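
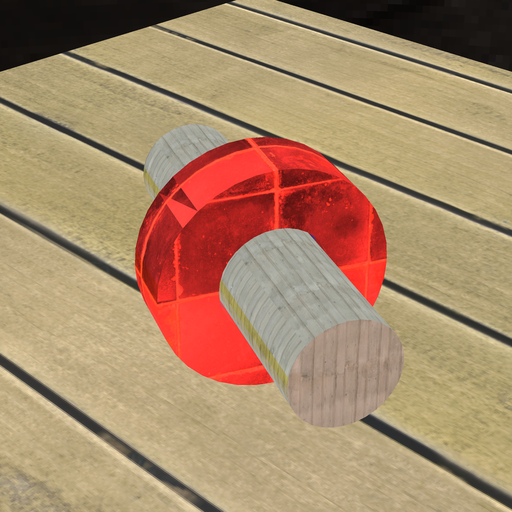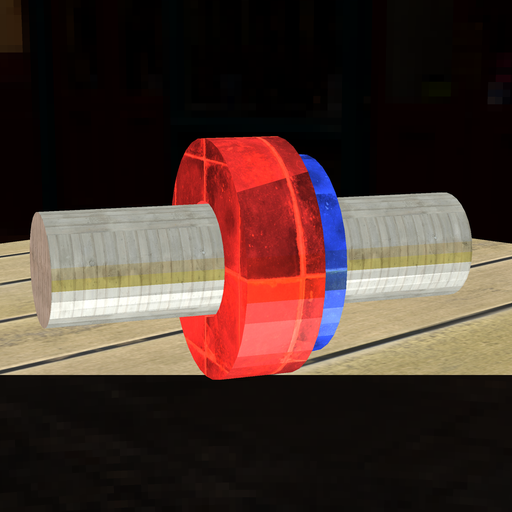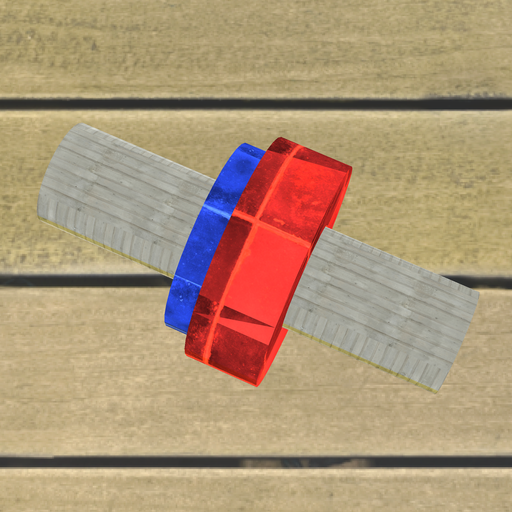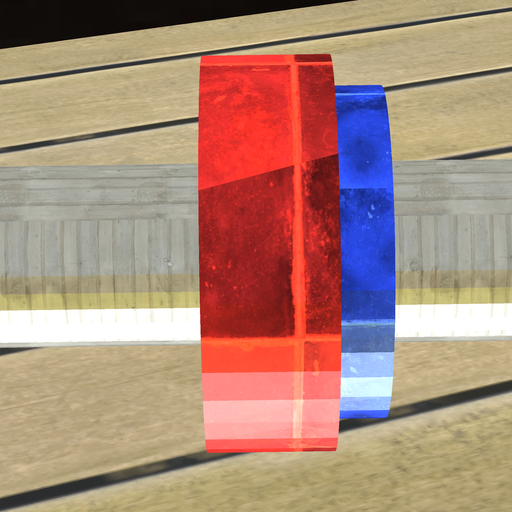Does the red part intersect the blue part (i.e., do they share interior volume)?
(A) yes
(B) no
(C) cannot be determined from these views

(A) yes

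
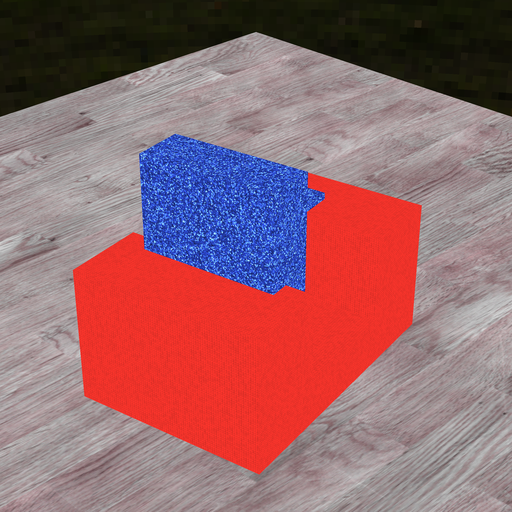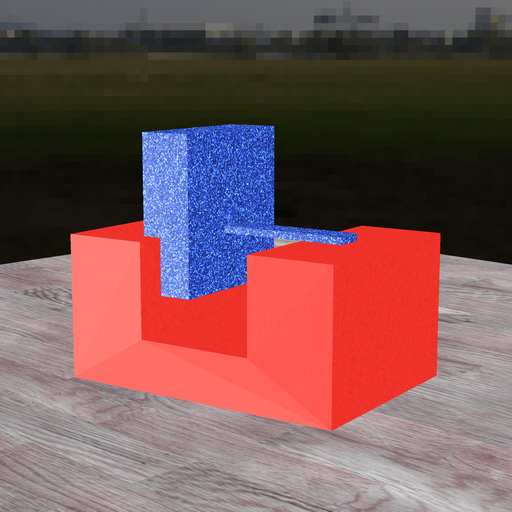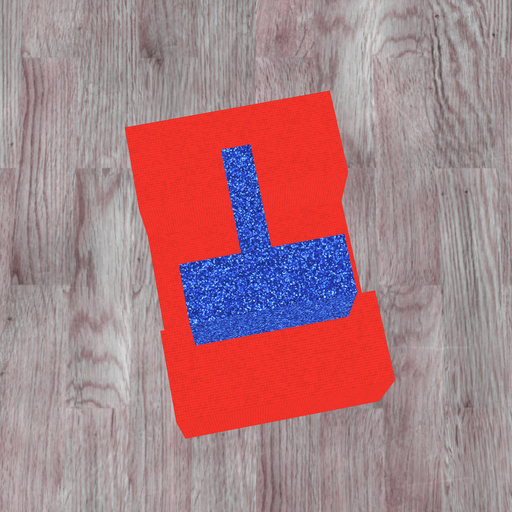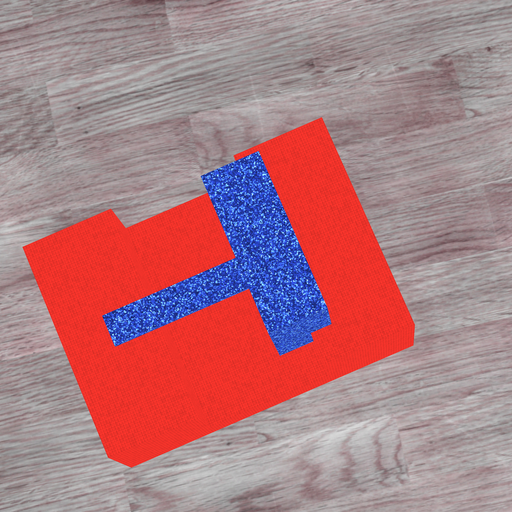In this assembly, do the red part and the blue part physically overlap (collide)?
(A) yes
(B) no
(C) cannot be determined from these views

(A) yes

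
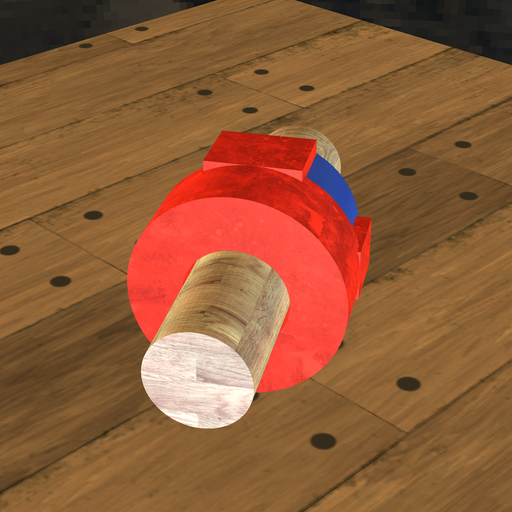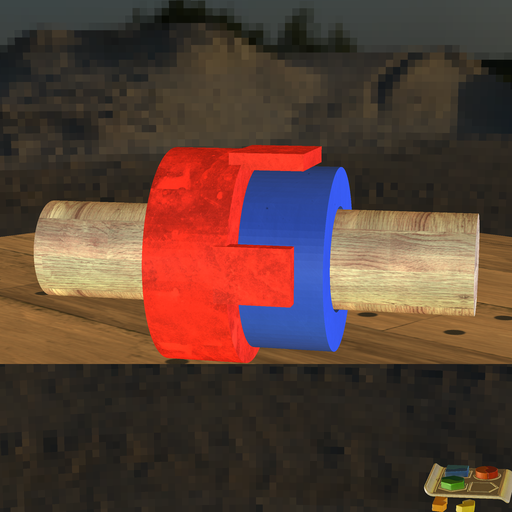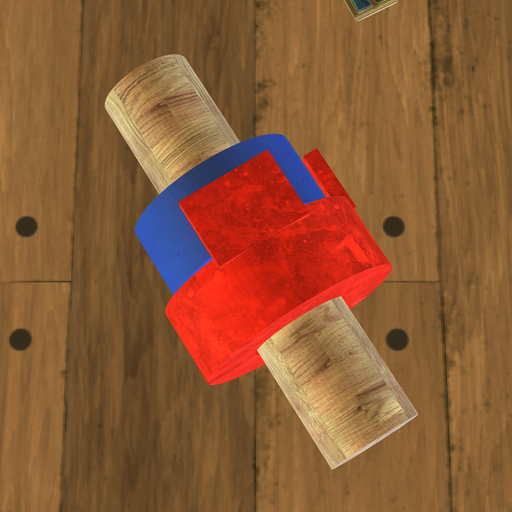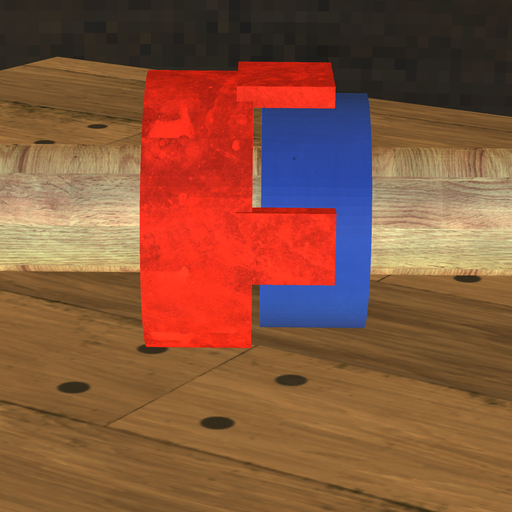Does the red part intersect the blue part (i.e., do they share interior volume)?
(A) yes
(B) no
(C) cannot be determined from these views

(B) no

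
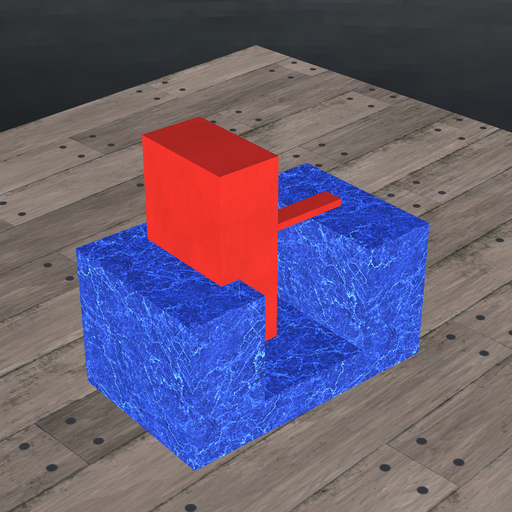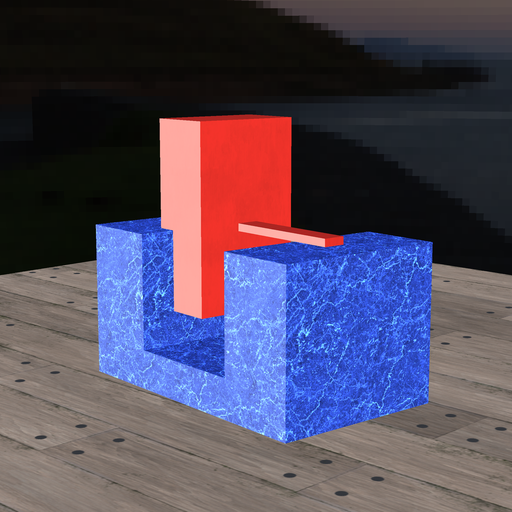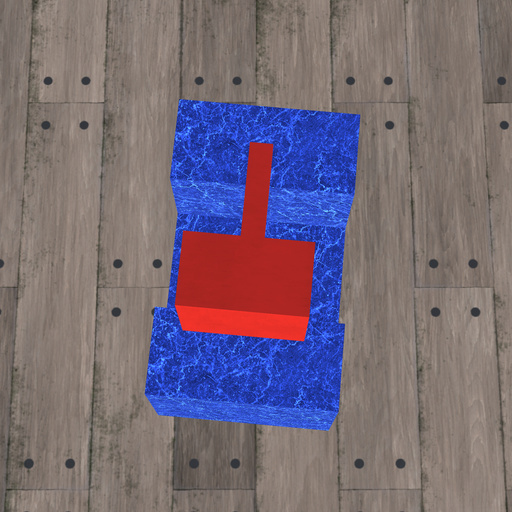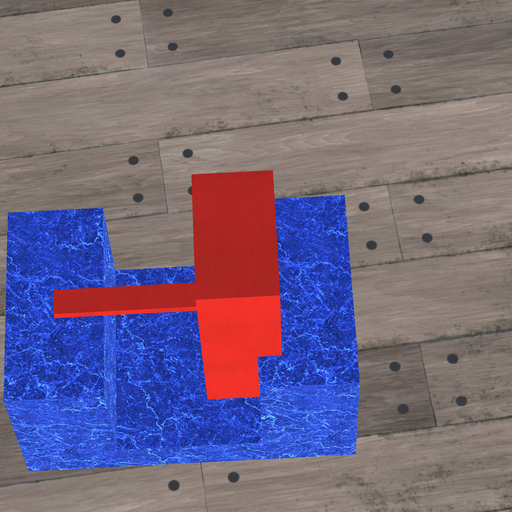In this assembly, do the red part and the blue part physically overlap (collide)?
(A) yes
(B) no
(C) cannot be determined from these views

(A) yes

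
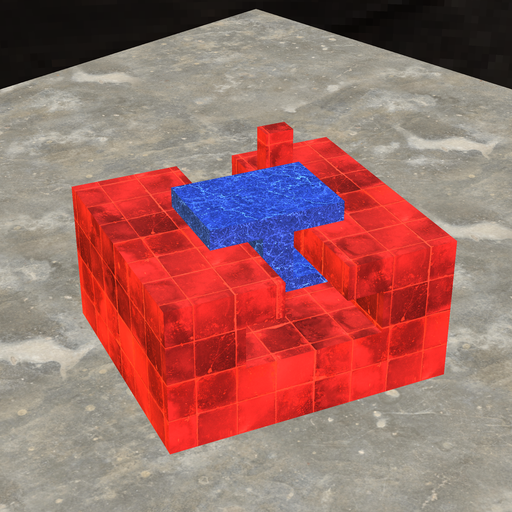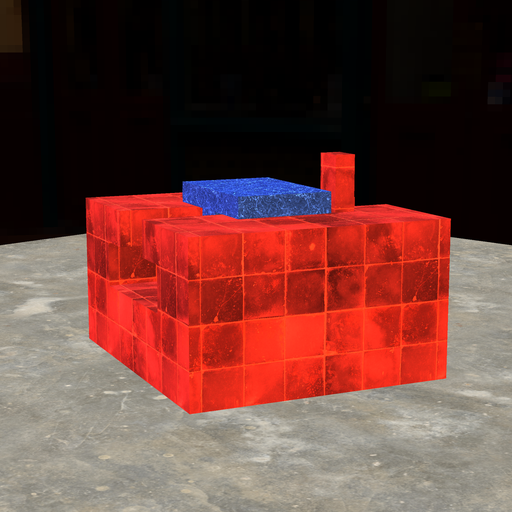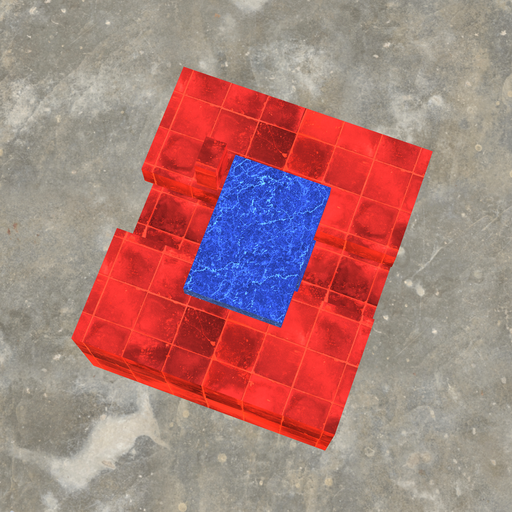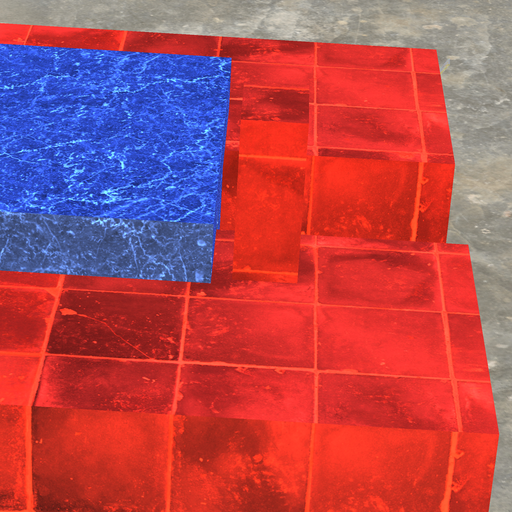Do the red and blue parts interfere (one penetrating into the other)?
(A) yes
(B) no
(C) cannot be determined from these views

(B) no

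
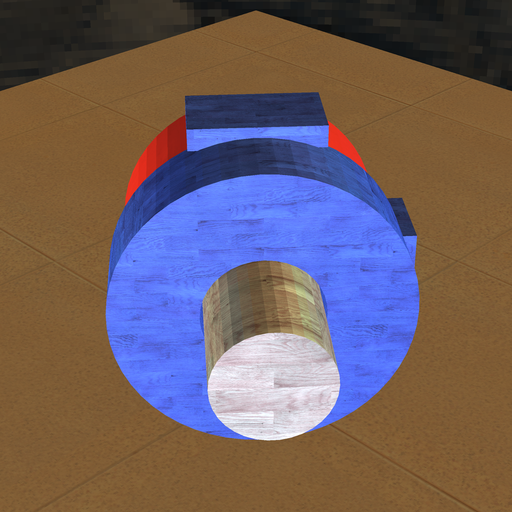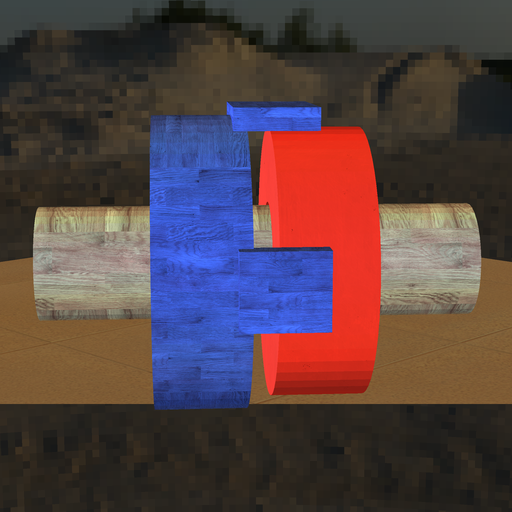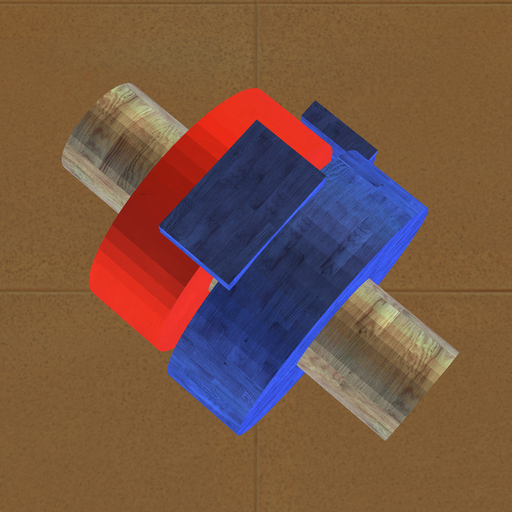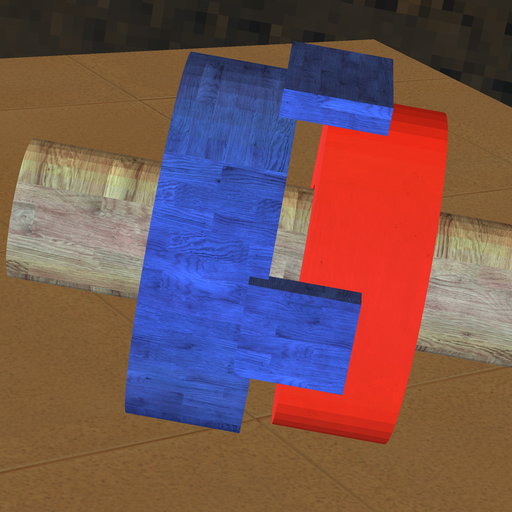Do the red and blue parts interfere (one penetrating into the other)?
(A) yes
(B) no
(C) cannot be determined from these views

(B) no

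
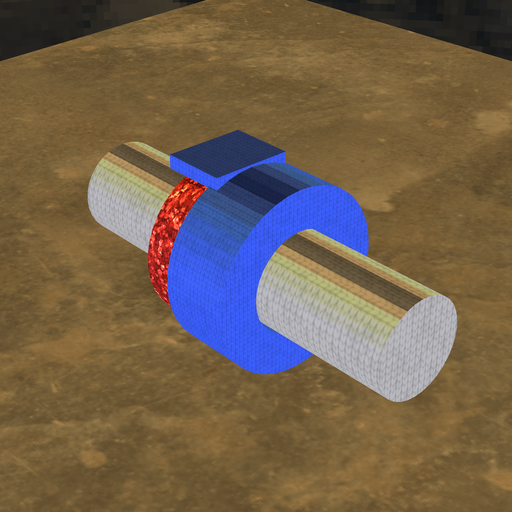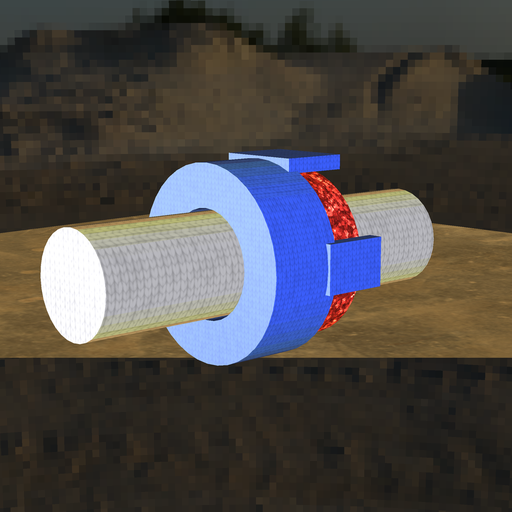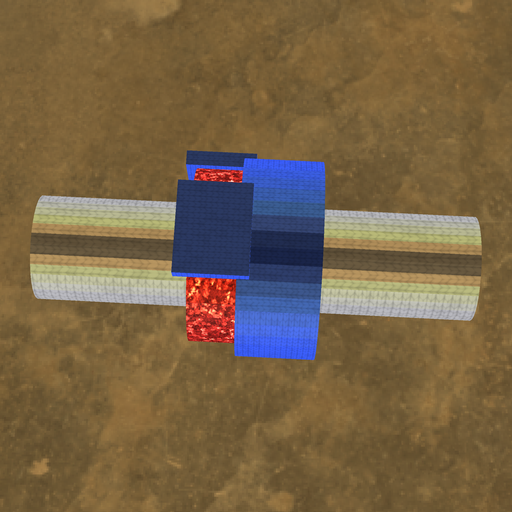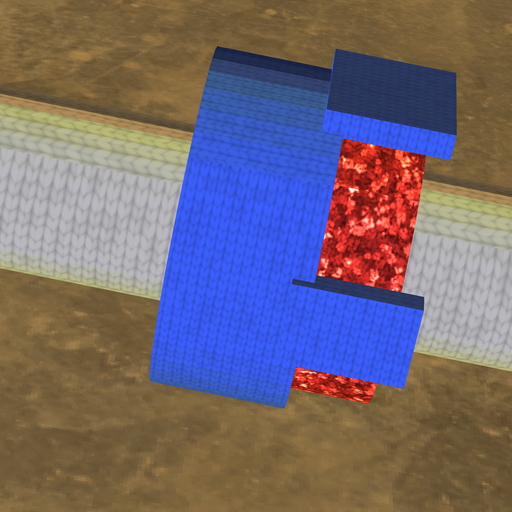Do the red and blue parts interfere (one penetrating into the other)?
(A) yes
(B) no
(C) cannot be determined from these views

(A) yes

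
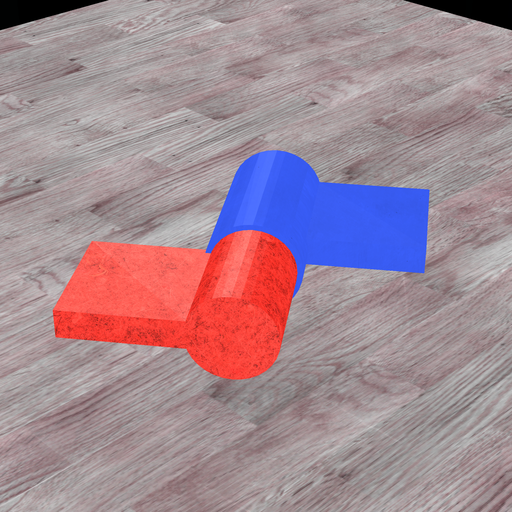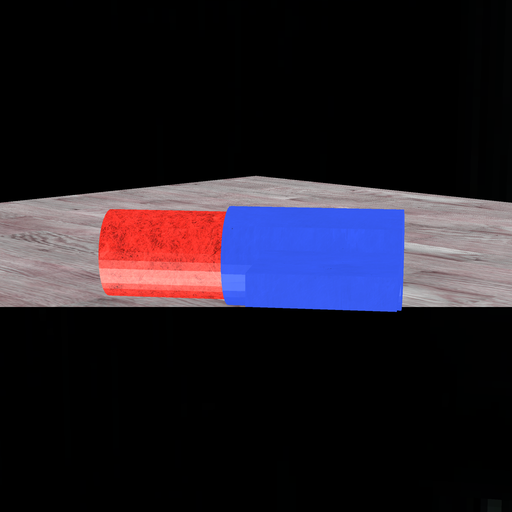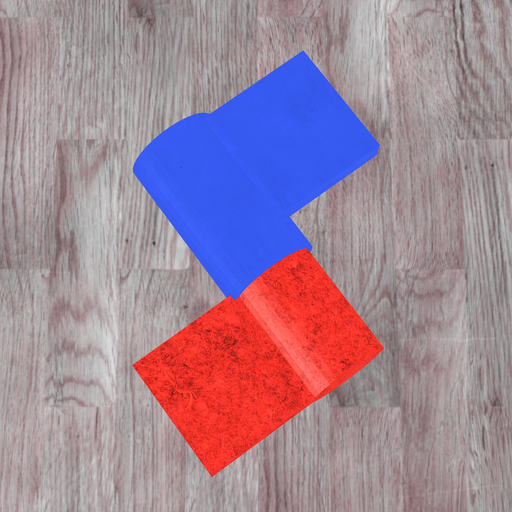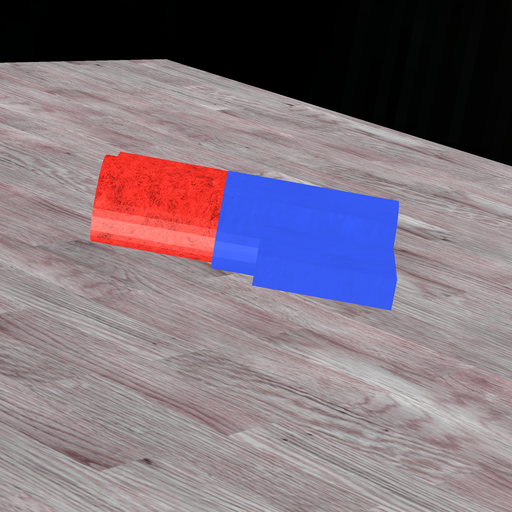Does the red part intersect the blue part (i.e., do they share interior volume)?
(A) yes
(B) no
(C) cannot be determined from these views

(A) yes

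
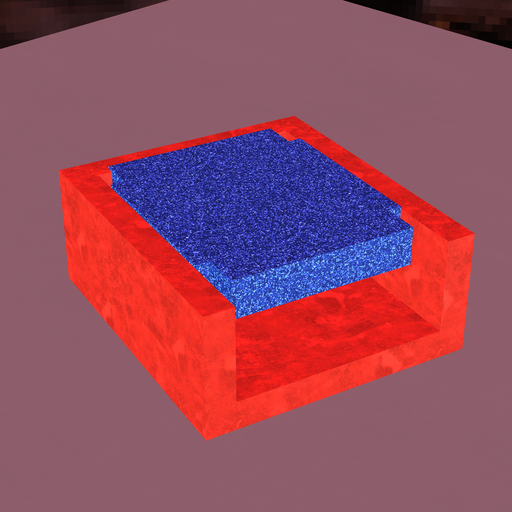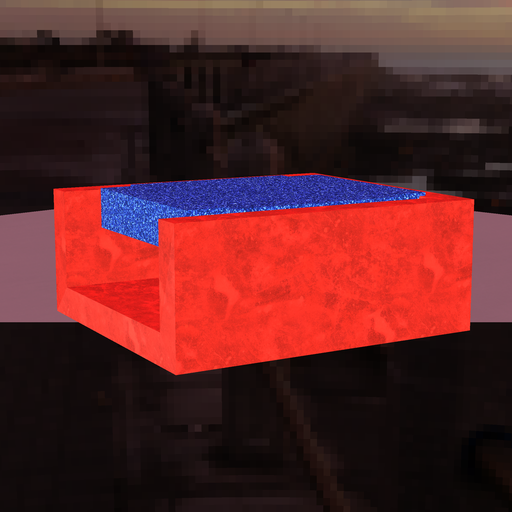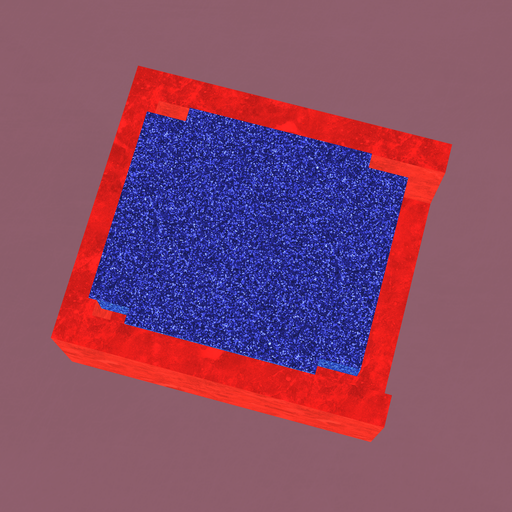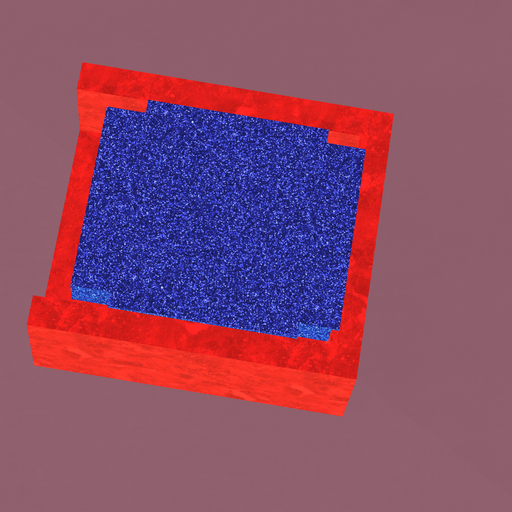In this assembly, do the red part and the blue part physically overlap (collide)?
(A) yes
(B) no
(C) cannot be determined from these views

(A) yes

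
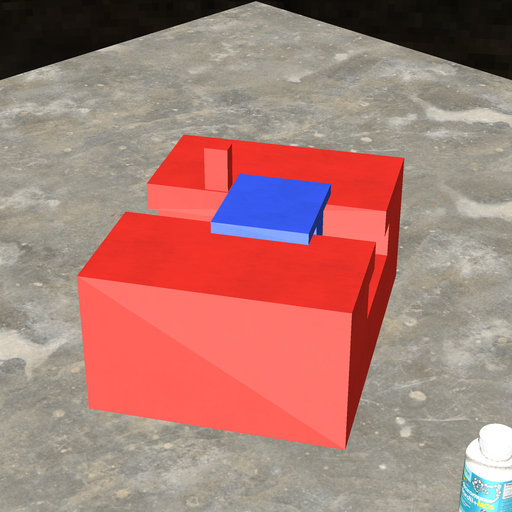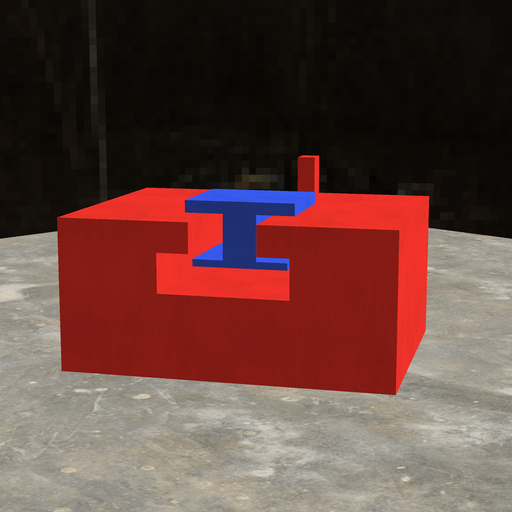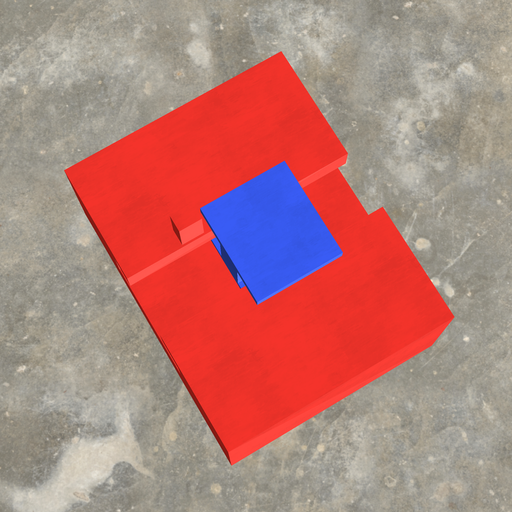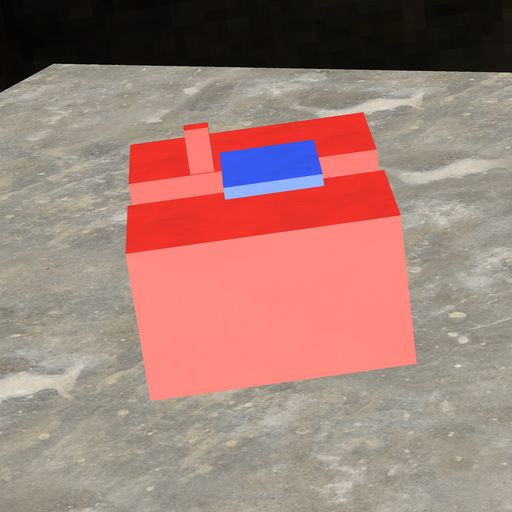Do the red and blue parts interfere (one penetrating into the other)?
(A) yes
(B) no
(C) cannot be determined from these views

(B) no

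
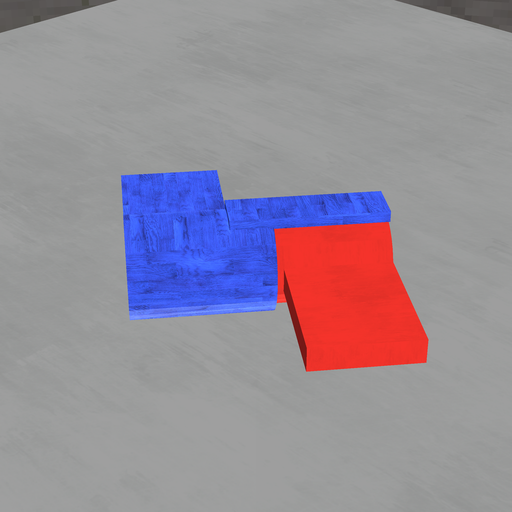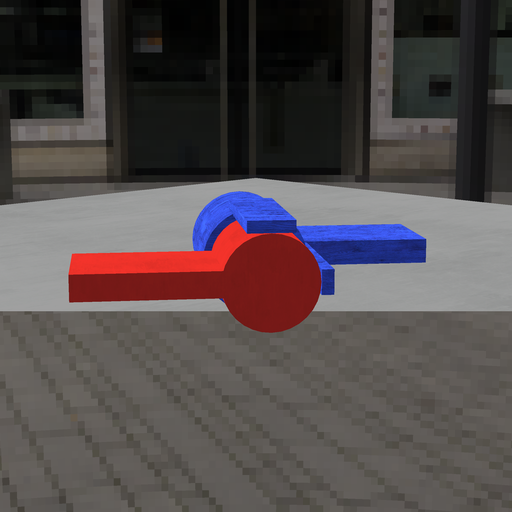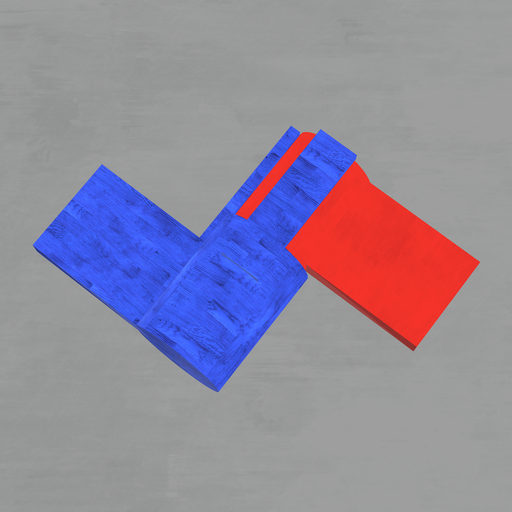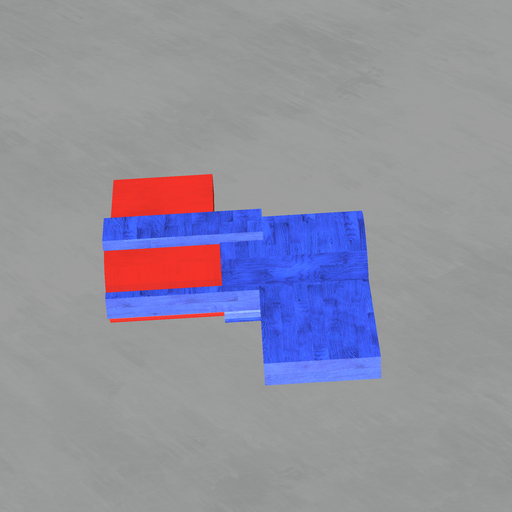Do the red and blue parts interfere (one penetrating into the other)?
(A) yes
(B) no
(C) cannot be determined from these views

(A) yes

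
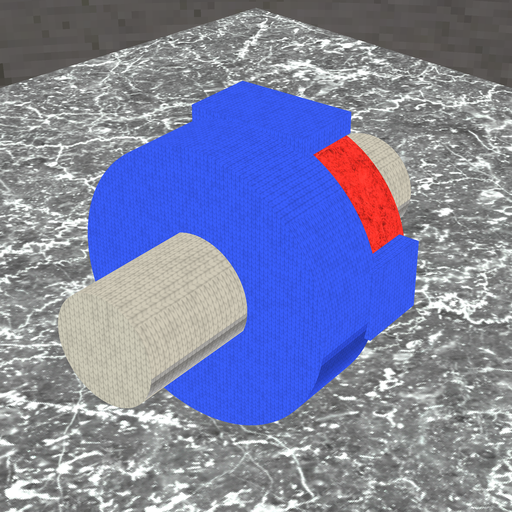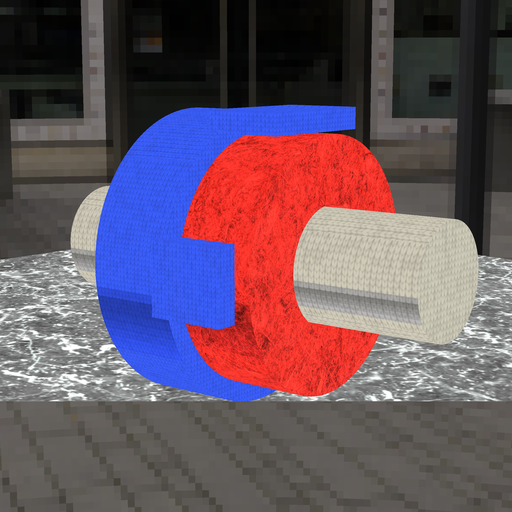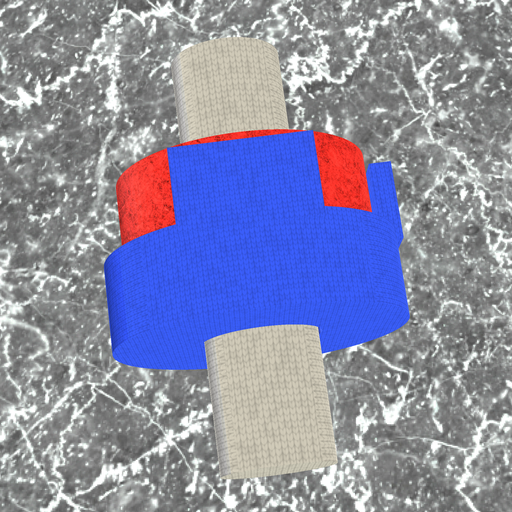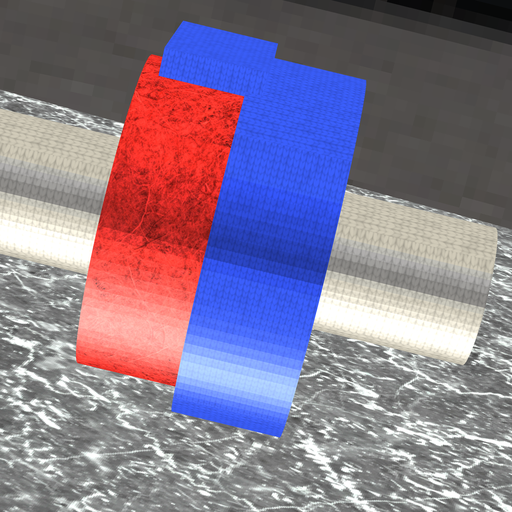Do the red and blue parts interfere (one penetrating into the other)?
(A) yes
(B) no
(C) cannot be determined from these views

(A) yes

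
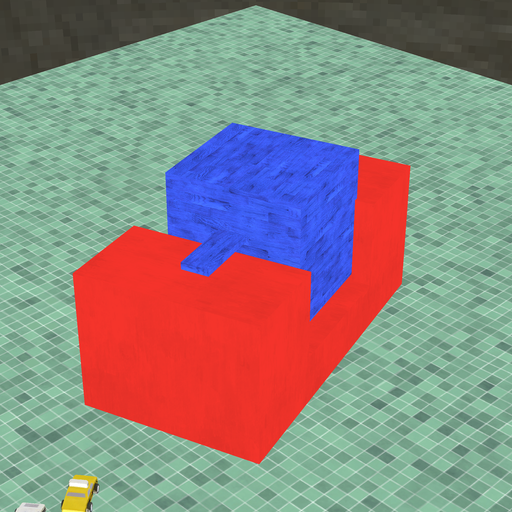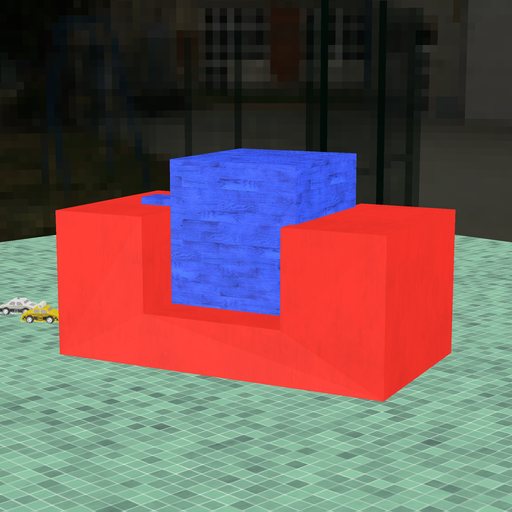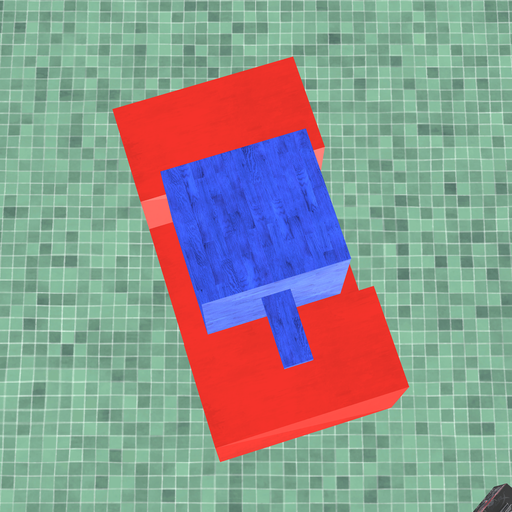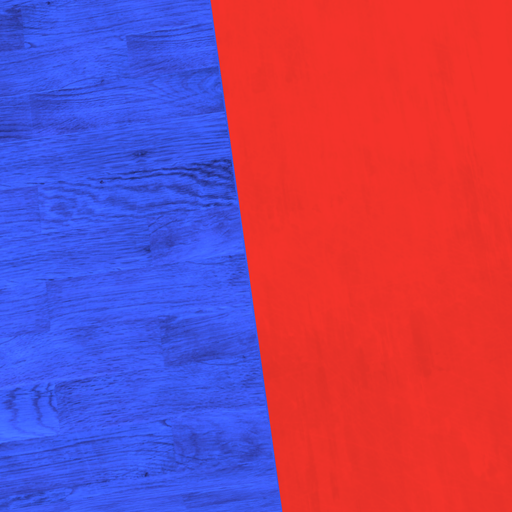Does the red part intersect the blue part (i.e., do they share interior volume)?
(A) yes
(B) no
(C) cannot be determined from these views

(A) yes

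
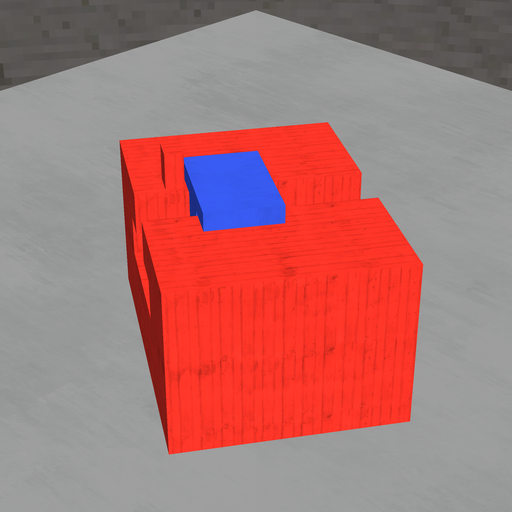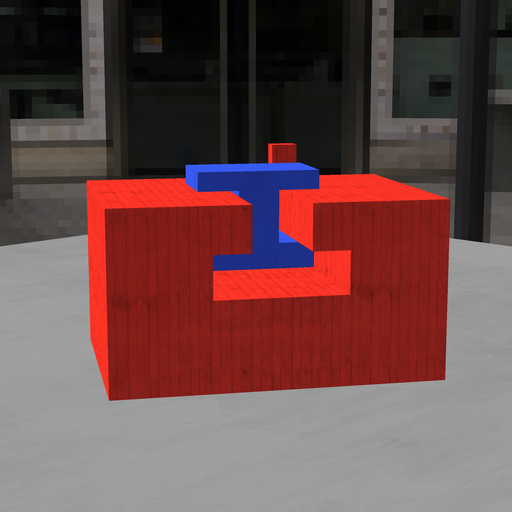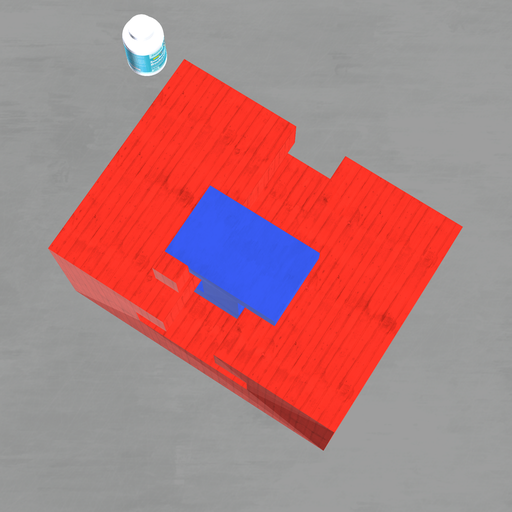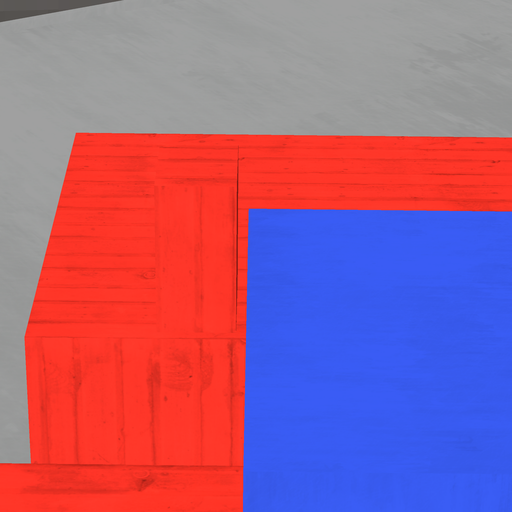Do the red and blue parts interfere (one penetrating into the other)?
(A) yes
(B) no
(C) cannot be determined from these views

(B) no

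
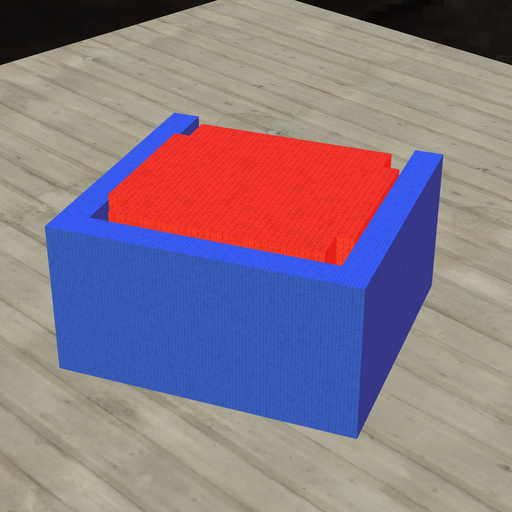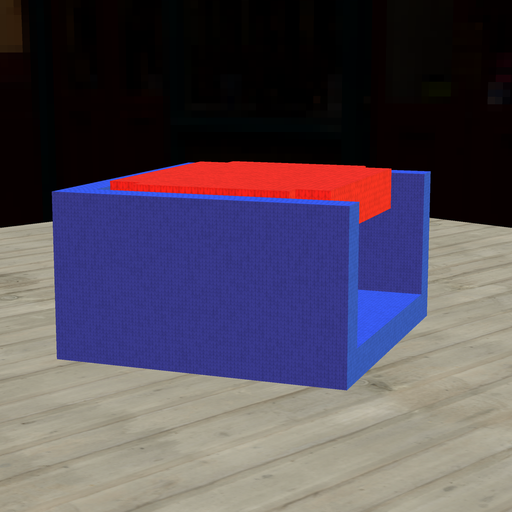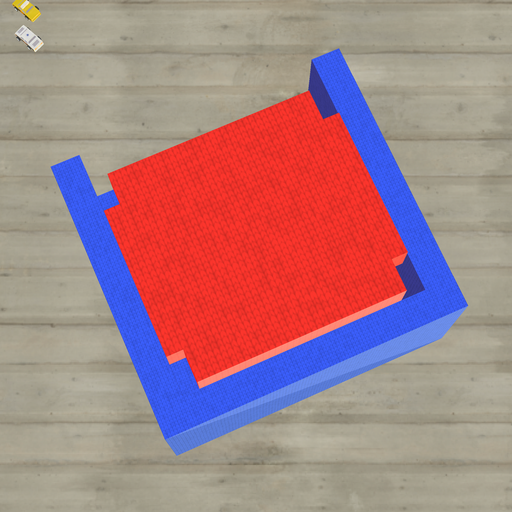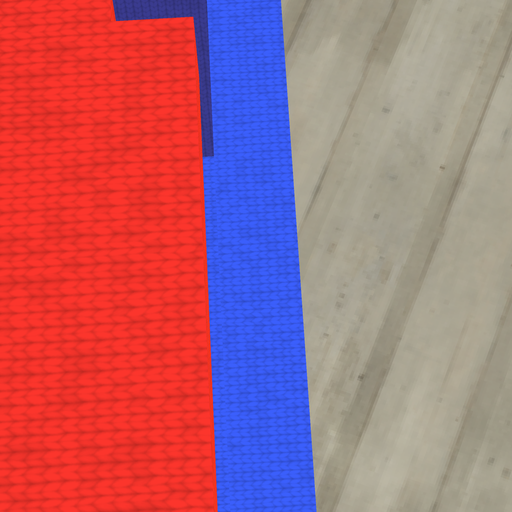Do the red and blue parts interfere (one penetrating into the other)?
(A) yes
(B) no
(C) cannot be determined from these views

(B) no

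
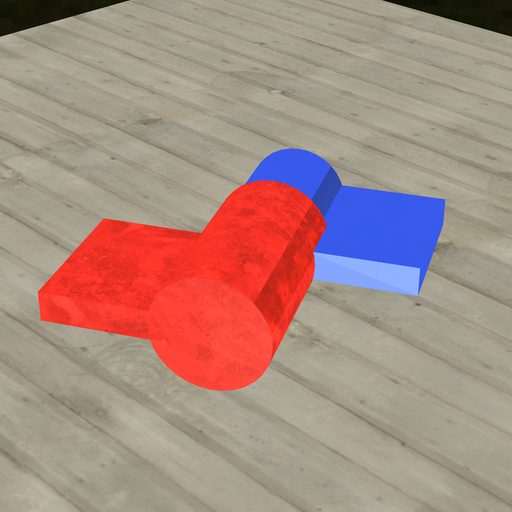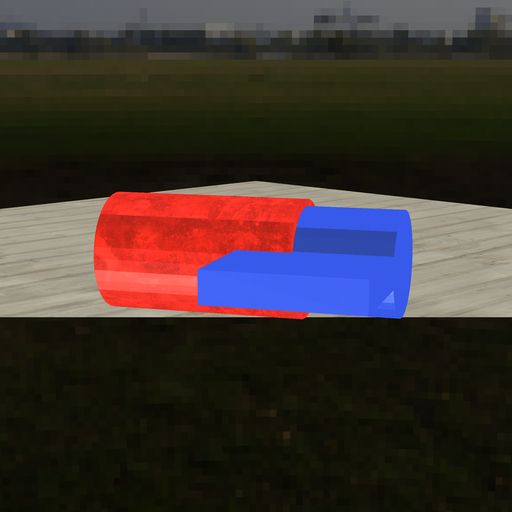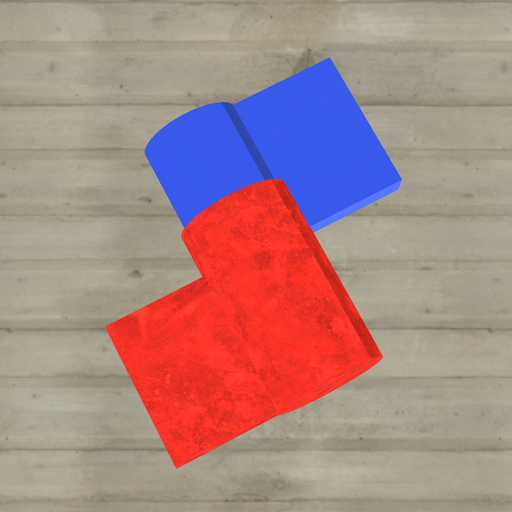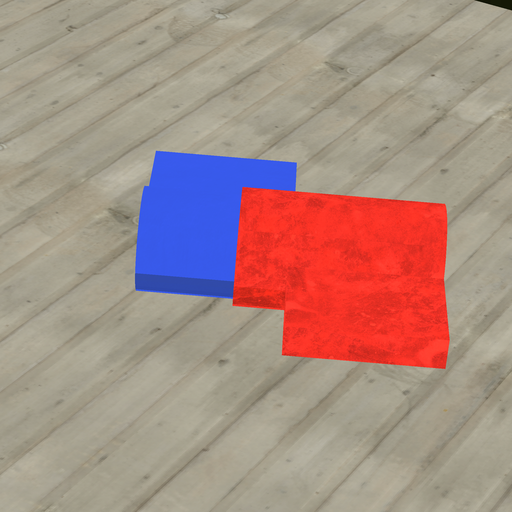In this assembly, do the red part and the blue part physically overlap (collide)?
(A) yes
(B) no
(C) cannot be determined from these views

(A) yes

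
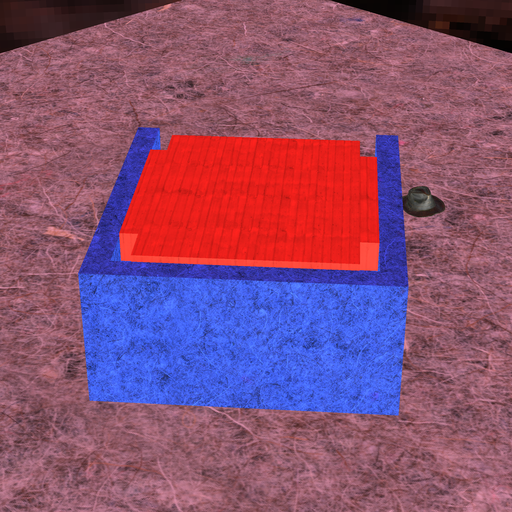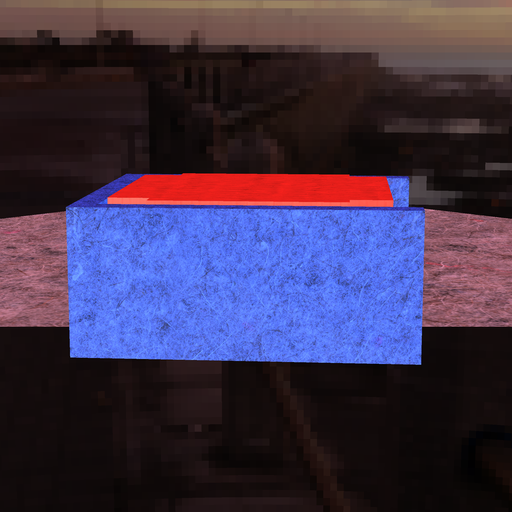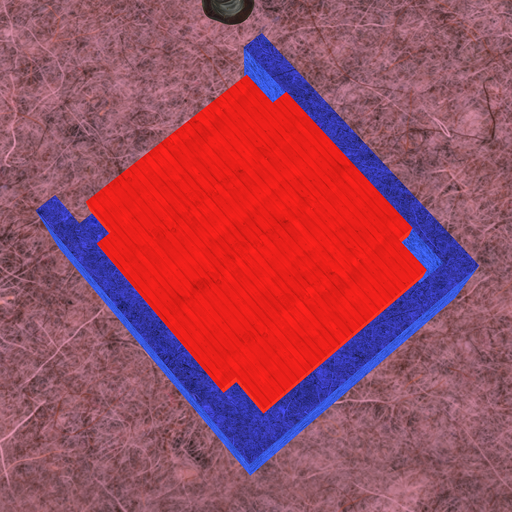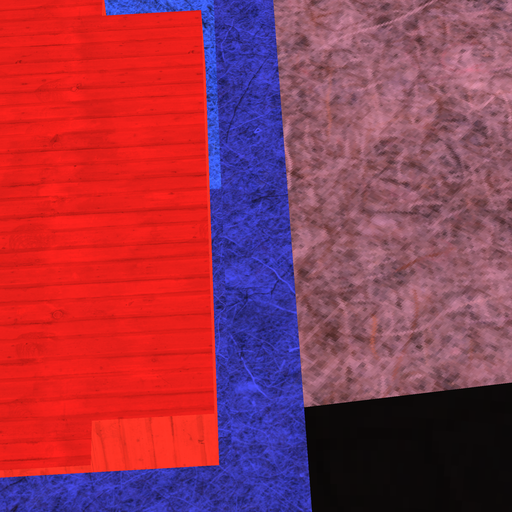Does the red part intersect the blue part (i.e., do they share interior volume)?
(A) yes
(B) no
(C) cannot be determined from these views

(B) no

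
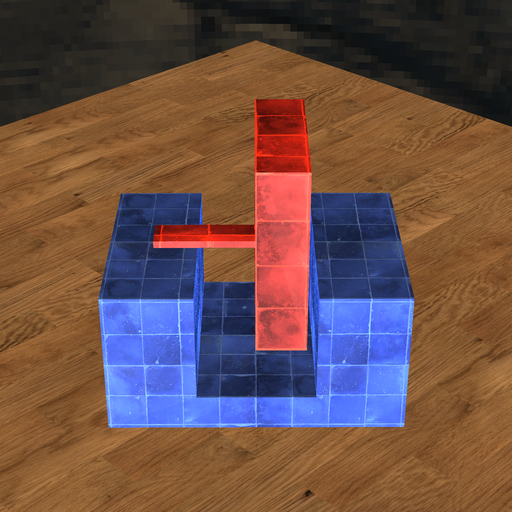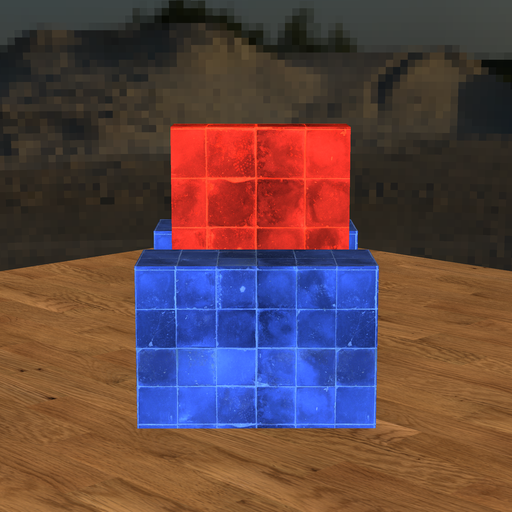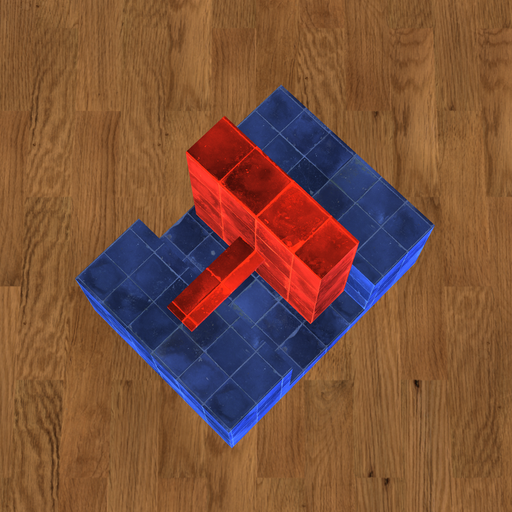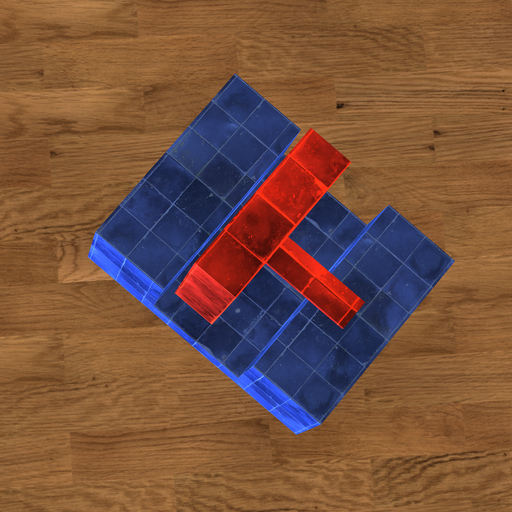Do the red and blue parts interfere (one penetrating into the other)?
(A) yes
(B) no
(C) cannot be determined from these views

(B) no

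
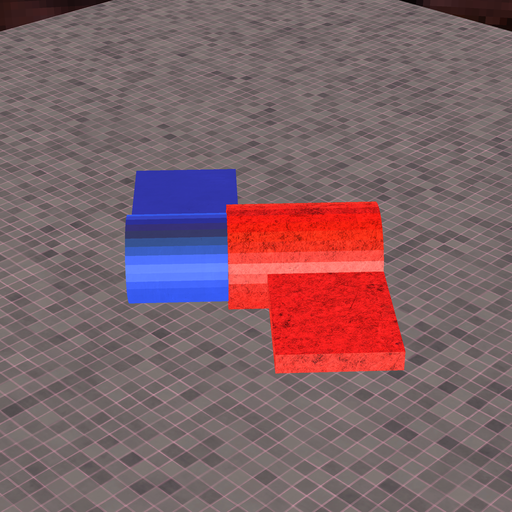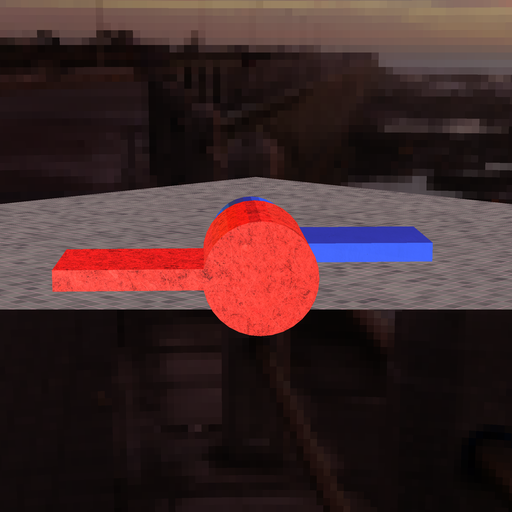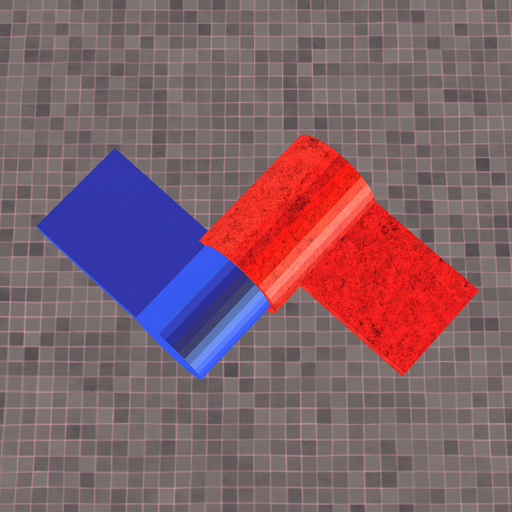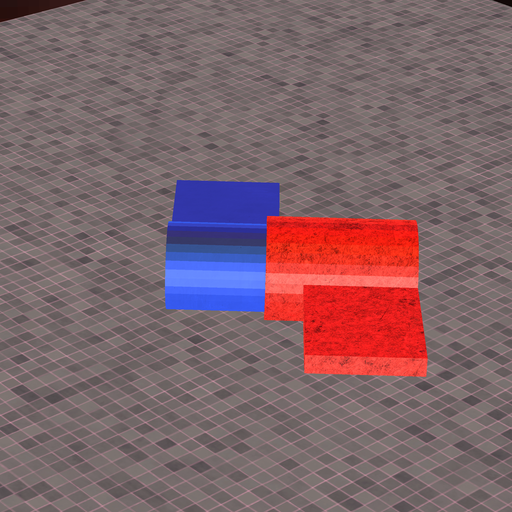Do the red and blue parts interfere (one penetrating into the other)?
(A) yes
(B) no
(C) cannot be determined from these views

(A) yes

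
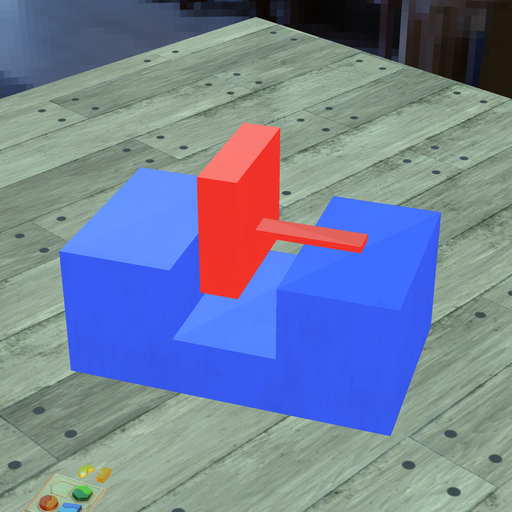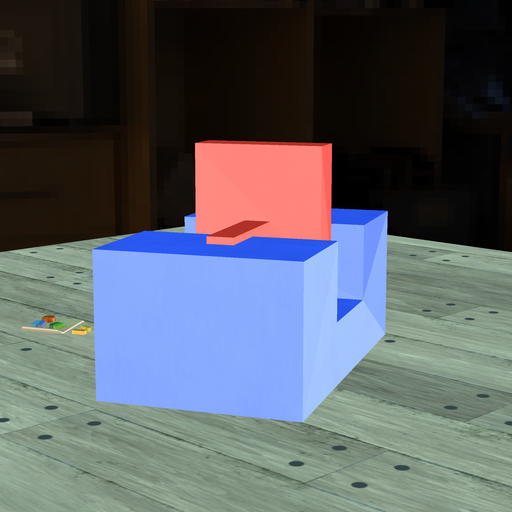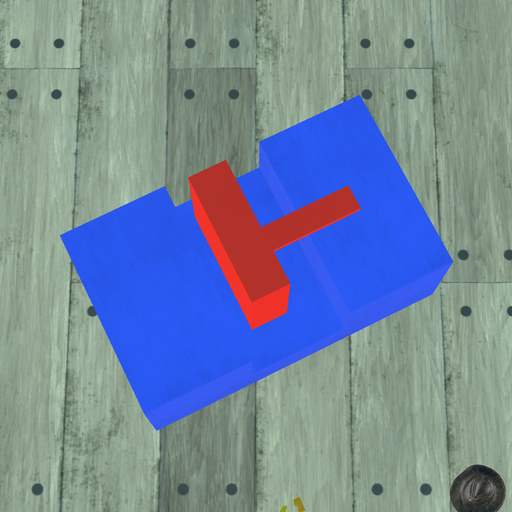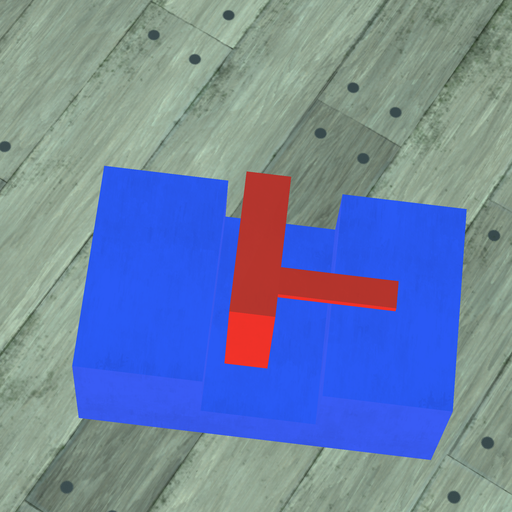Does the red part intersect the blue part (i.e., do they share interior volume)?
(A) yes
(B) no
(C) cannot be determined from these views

(B) no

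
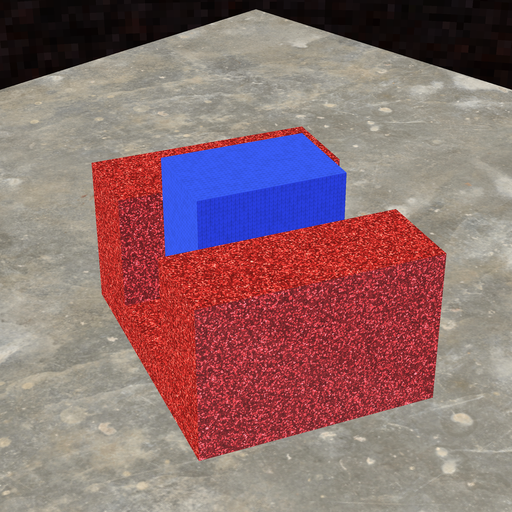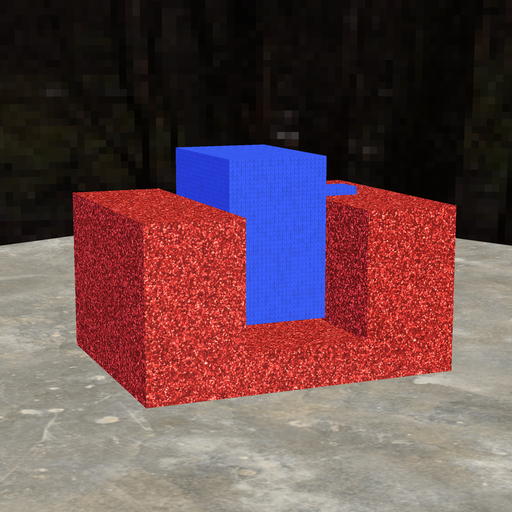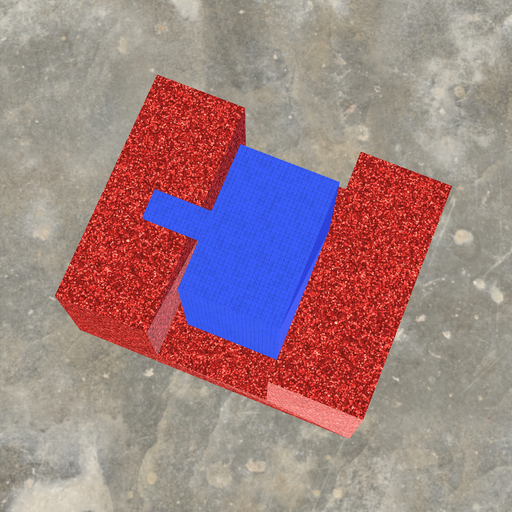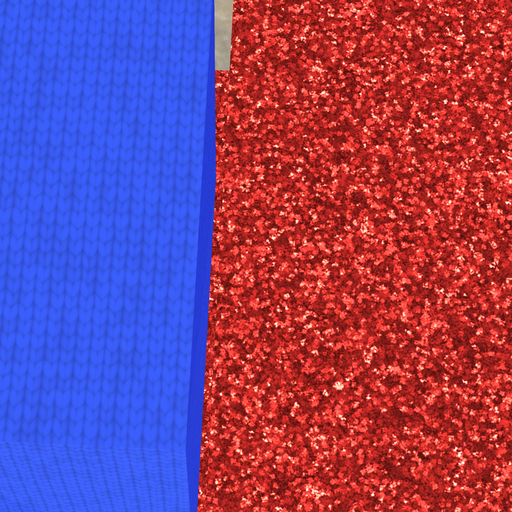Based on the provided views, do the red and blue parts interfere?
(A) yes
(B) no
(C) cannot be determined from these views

(B) no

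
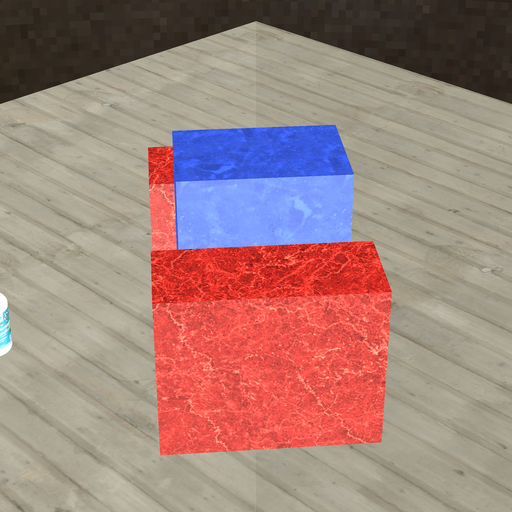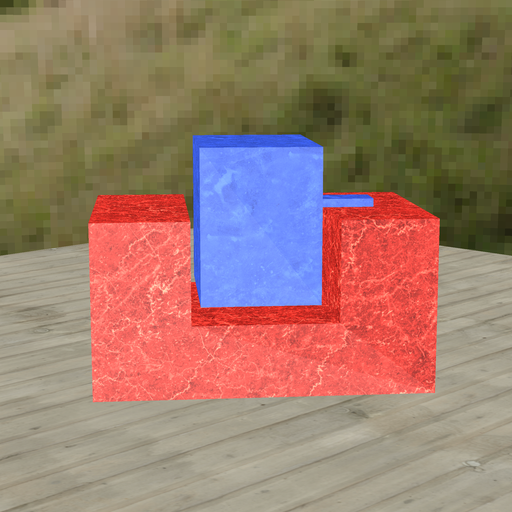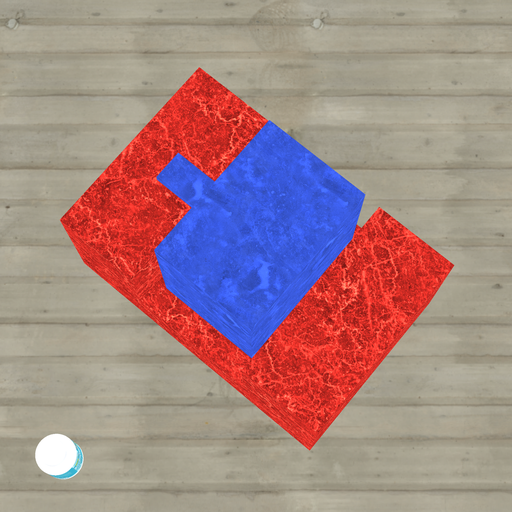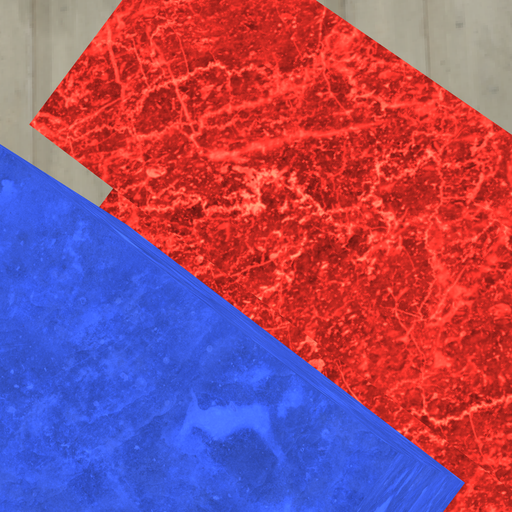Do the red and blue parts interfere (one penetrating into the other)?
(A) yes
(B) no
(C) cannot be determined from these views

(B) no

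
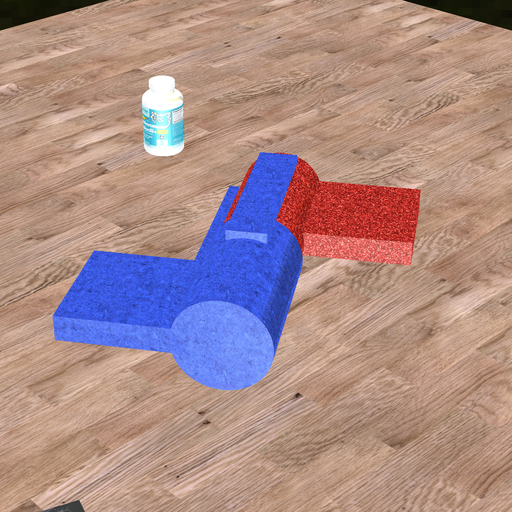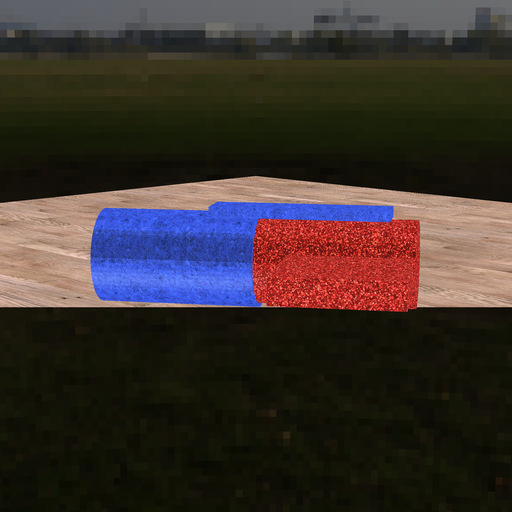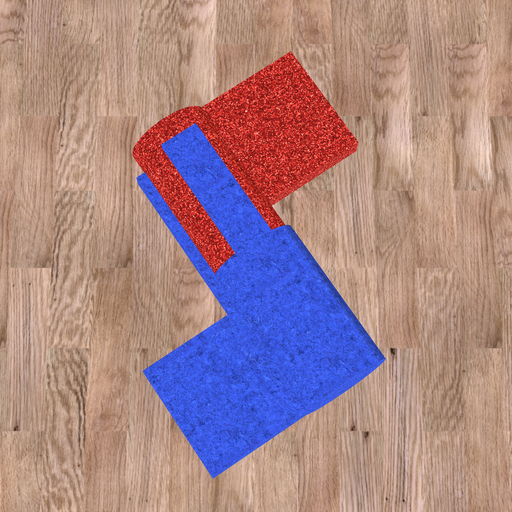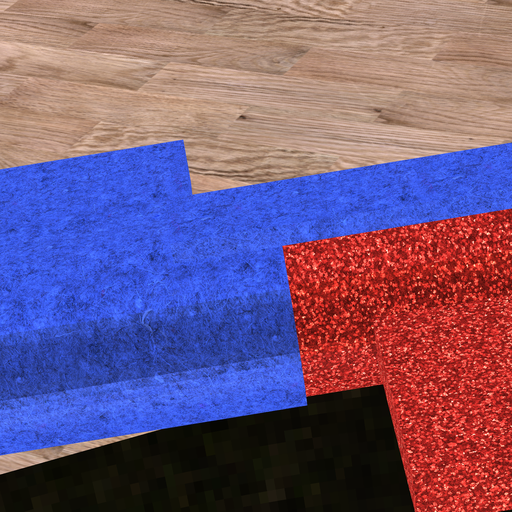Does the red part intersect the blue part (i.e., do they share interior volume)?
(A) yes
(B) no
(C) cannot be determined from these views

(A) yes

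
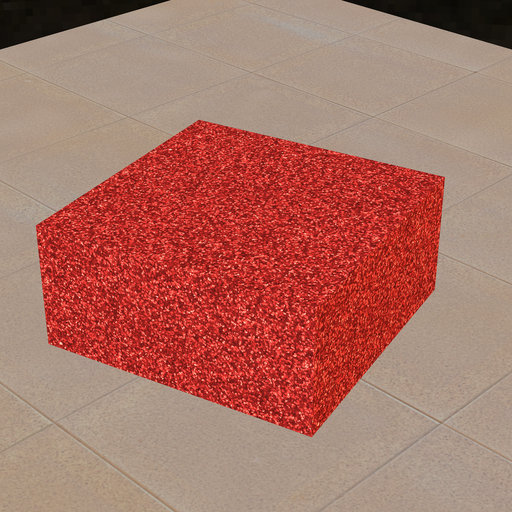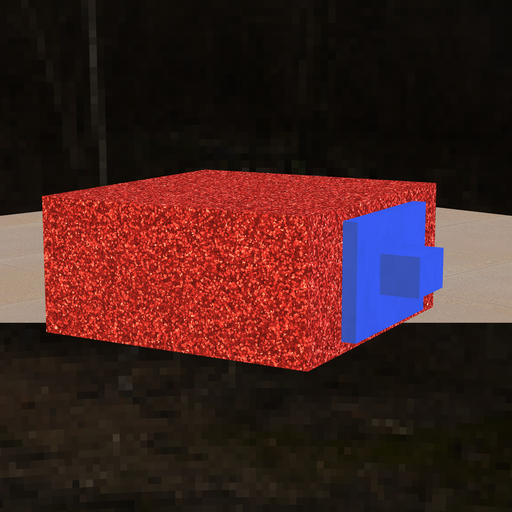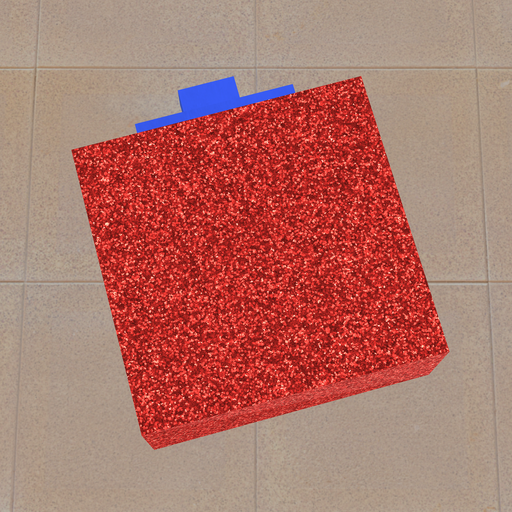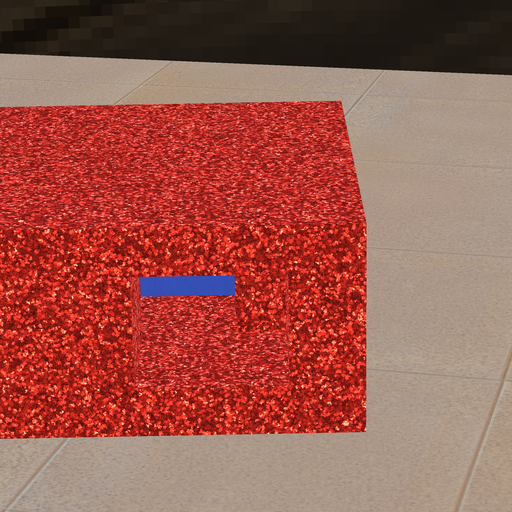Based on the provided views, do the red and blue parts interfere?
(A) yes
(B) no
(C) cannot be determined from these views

(A) yes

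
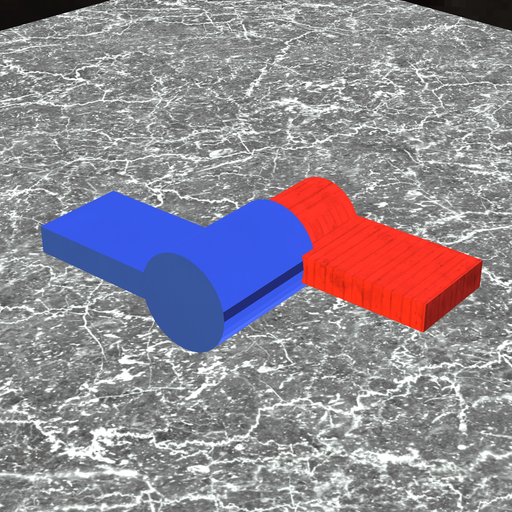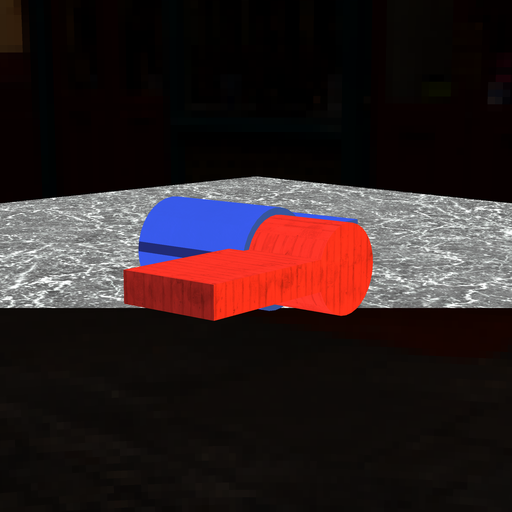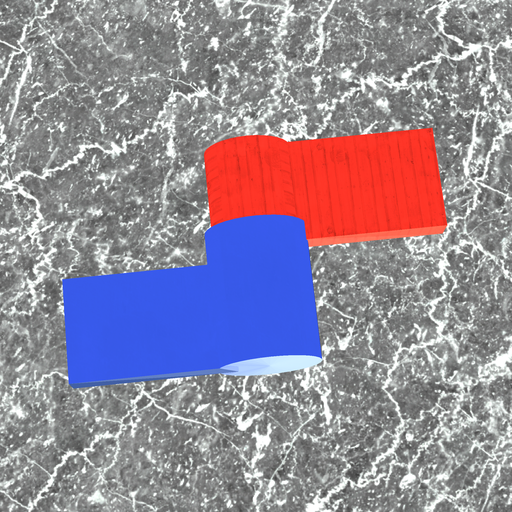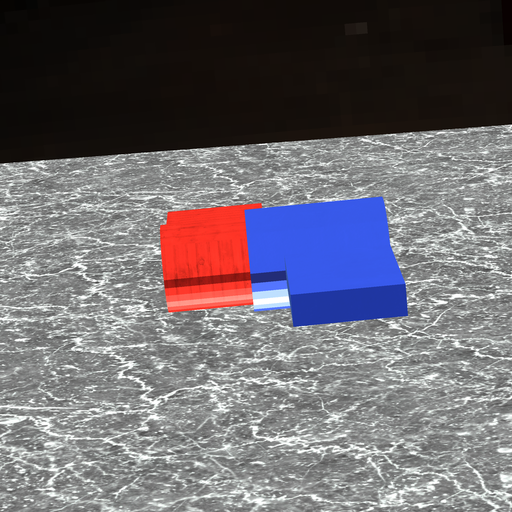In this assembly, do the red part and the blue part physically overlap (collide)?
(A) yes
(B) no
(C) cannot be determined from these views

(A) yes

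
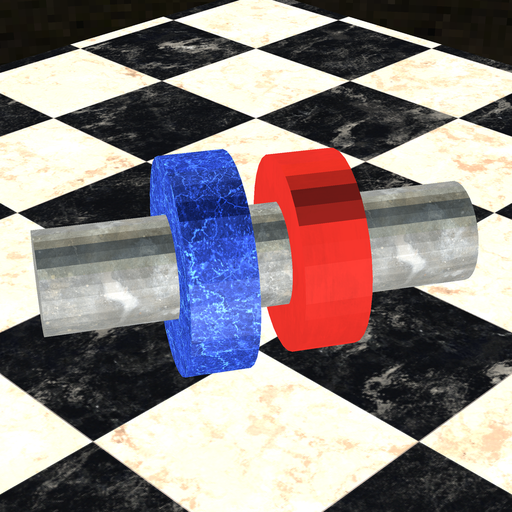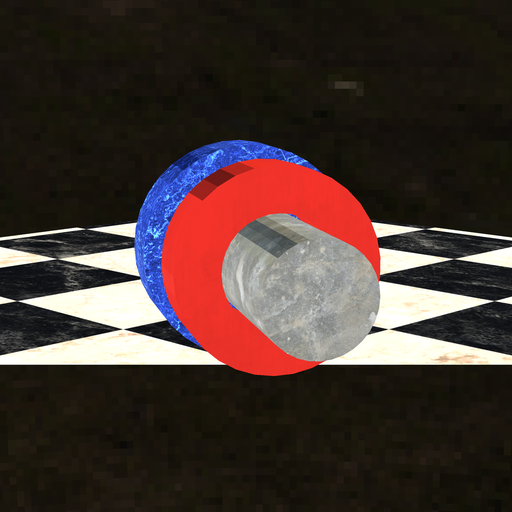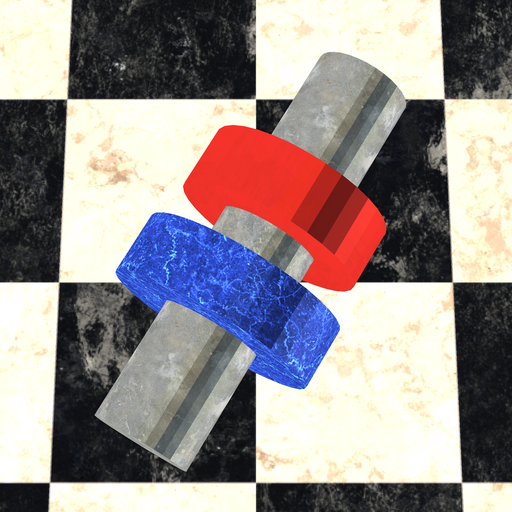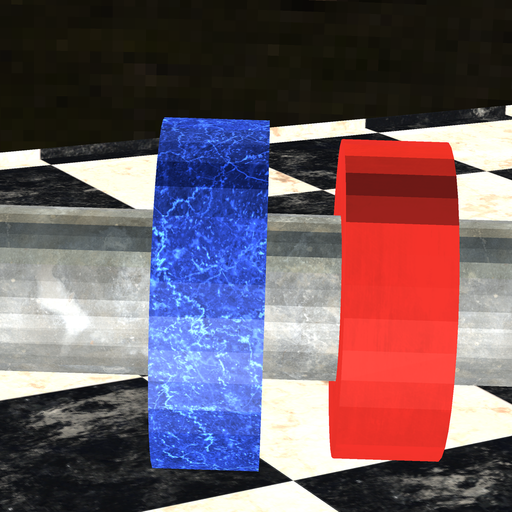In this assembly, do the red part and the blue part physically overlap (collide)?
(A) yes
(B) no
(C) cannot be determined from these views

(B) no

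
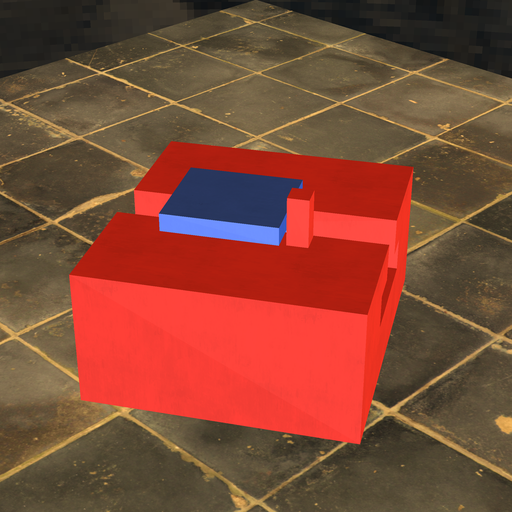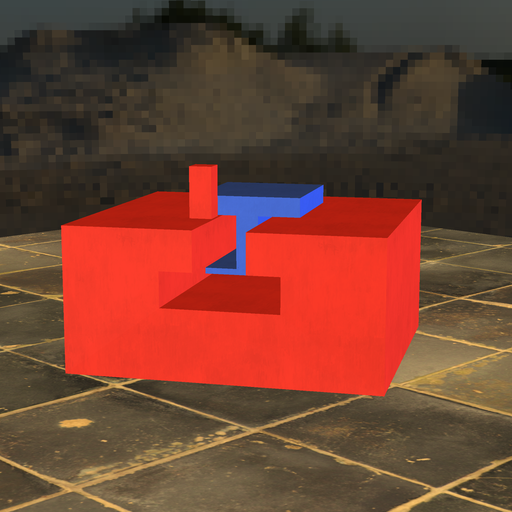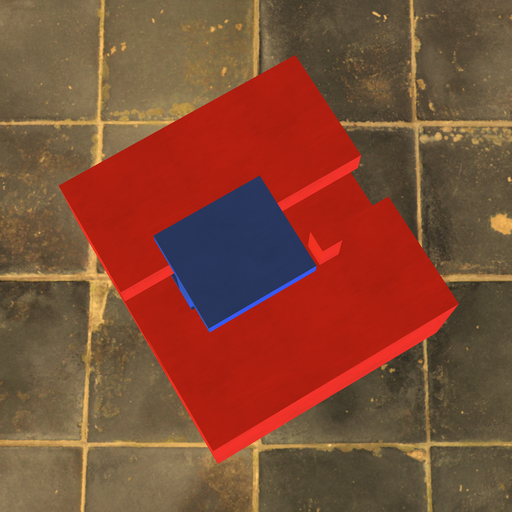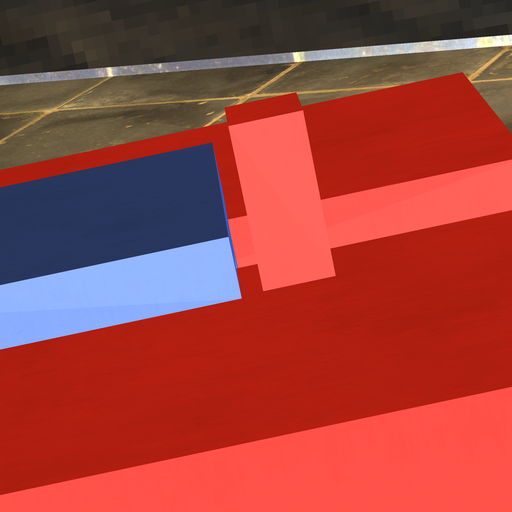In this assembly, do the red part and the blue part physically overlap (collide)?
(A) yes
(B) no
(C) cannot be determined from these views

(B) no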